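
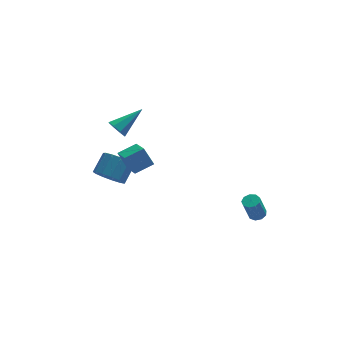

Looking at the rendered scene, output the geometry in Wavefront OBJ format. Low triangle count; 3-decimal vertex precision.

v -3.775 -0.404 1.398
v -3.689 -1.906 2.146
v -2.644 -0.15 1.778
v -2.558 -1.651 2.526
v -3.322 -0.889 0.374
v -3.236 -2.39 1.122
v -2.191 -0.634 0.754
v -2.105 -2.136 1.502
v -4.226 -0.104 -0.899
v -3.487 -0.759 -0.961
v -2.714 0.029 -0.083
v -3.454 0.684 -0.021
v -3.402 -0.388 -1.369
v -2.63 0.4 -0.491
v -3.579 0.074 -1.627
v -2.807 0.862 -0.749
v -3.962 0.479 -1.654
v -3.19 1.267 -0.776
v -4.428 0.699 -1.442
v -3.656 1.487 -0.564
v -4.831 0.664 -1.057
v -4.058 1.452 -0.179
v -5.041 0.385 -0.622
v -4.269 1.173 0.256
v -4.992 -0.049 -0.275
v -4.22 0.739 0.603
v -4.701 -0.5 -0.126
v -3.929 0.288 0.752
v -4.258 -0.826 -0.223
v -3.486 -0.038 0.655
v -3.806 -0.923 -0.534
v -3.034 -0.135 0.344
v -3.203 2.392 1.17
v -2.785 2.187 0.622
v -1.577 2.988 2.19
v -2.949 2.711 0.577
v -3.262 3.048 0.88
v -3.541 3.001 1.353
v -3.622 2.598 1.719
v -3.458 2.073 1.764
v -3.145 1.736 1.461
v -2.866 1.783 0.988
v 3.936 -1.987 -4.266
v 4.343 -2.346 -4.185
v 3.872 -2.553 -2.733
v 3.464 -2.193 -2.814
v 4.459 -1.999 -4.098
v 3.988 -2.206 -2.646
v 4.33 -1.646 -4.089
v 3.859 -1.853 -2.638
v 4.016 -1.452 -4.163
v 3.545 -1.659 -2.712
v 3.665 -1.508 -4.286
v 3.193 -1.715 -2.834
v 3.44 -1.788 -4.398
v 2.969 -1.995 -2.947
v 3.447 -2.161 -4.449
v 2.976 -2.368 -2.998
v 3.683 -2.452 -4.414
v 3.212 -2.659 -2.963
v 4.037 -2.525 -4.31
v 3.566 -2.732 -2.858
f 2 4 1
f 5 2 1
f 1 4 3
f 3 5 1
f 2 8 4
f 6 2 5
f 6 8 2
f 4 8 3
f 7 5 3
f 3 8 7
f 7 6 5
f 8 6 7
f 10 9 13
f 10 13 11
f 11 13 14
f 11 14 12
f 13 9 15
f 13 15 14
f 14 15 16
f 14 16 12
f 15 9 17
f 15 17 16
f 16 17 18
f 16 18 12
f 17 9 19
f 17 19 18
f 18 19 20
f 18 20 12
f 19 9 21
f 19 21 20
f 20 21 22
f 20 22 12
f 21 9 23
f 21 23 22
f 22 23 24
f 22 24 12
f 23 9 25
f 23 25 24
f 24 25 26
f 24 26 12
f 25 9 27
f 25 27 26
f 26 27 28
f 26 28 12
f 27 9 29
f 27 29 28
f 28 29 30
f 28 30 12
f 29 9 31
f 29 31 30
f 30 31 32
f 30 32 12
f 31 9 10
f 31 10 32
f 32 10 11
f 32 11 12
f 34 33 36
f 34 36 35
f 36 33 37
f 36 37 35
f 37 33 38
f 37 38 35
f 38 33 39
f 38 39 35
f 39 33 40
f 39 40 35
f 40 33 41
f 40 41 35
f 41 33 42
f 41 42 35
f 42 33 34
f 42 34 35
f 44 43 47
f 44 47 45
f 45 47 48
f 45 48 46
f 47 43 49
f 47 49 48
f 48 49 50
f 48 50 46
f 49 43 51
f 49 51 50
f 50 51 52
f 50 52 46
f 51 43 53
f 51 53 52
f 52 53 54
f 52 54 46
f 53 43 55
f 53 55 54
f 54 55 56
f 54 56 46
f 55 43 57
f 55 57 56
f 56 57 58
f 56 58 46
f 57 43 59
f 57 59 58
f 58 59 60
f 58 60 46
f 59 43 61
f 59 61 60
f 60 61 62
f 60 62 46
f 61 43 44
f 61 44 62
f 62 44 45
f 62 45 46



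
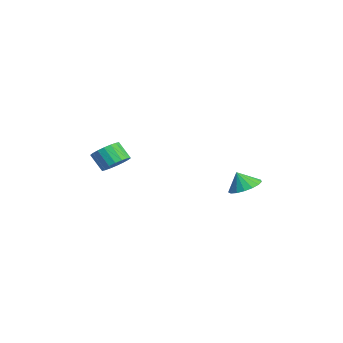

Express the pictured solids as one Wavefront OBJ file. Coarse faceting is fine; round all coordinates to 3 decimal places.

v -2.456 -3.111 2.154
v -2.015 -2.626 2.694
v -2.582 -3.103 3.586
v -3.024 -3.589 3.046
v -2.317 -2.412 2.617
v -2.884 -2.889 3.509
v -2.647 -2.337 2.447
v -3.214 -2.814 3.339
v -2.939 -2.415 2.22
v -3.506 -2.892 3.112
v -3.136 -2.631 1.979
v -3.703 -3.108 2.872
v -3.197 -2.942 1.773
v -3.765 -3.419 2.666
v -3.113 -3.287 1.643
v -3.68 -3.764 2.535
v -2.898 -3.597 1.614
v -3.465 -4.074 2.506
v -2.596 -3.811 1.691
v -3.163 -4.288 2.583
v -2.266 -3.886 1.861
v -2.833 -4.363 2.753
v -1.974 -3.808 2.088
v -2.541 -4.285 2.98
v -1.777 -3.592 2.328
v -2.344 -4.069 3.221
v -1.715 -3.281 2.534
v -2.283 -3.758 3.427
v -1.8 -2.936 2.665
v -2.367 -3.413 3.557
v -1.146 3.256 0.579
v -0.47 3.792 0.925
v -1.314 2.844 1.541
v -0.836 4.041 0.969
v -1.273 4.111 0.922
v -1.682 3.984 0.797
v -1.967 3.691 0.622
v -2.065 3.298 0.437
v -1.952 2.896 0.285
v -1.655 2.575 0.2
v -1.241 2.411 0.201
v -0.805 2.44 0.289
v -0.448 2.657 0.444
v -0.251 3.01 0.629
v -0.259 3.42 0.803
f 2 1 5
f 2 5 3
f 3 5 6
f 3 6 4
f 5 1 7
f 5 7 6
f 6 7 8
f 6 8 4
f 7 1 9
f 7 9 8
f 8 9 10
f 8 10 4
f 9 1 11
f 9 11 10
f 10 11 12
f 10 12 4
f 11 1 13
f 11 13 12
f 12 13 14
f 12 14 4
f 13 1 15
f 13 15 14
f 14 15 16
f 14 16 4
f 15 1 17
f 15 17 16
f 16 17 18
f 16 18 4
f 17 1 19
f 17 19 18
f 18 19 20
f 18 20 4
f 19 1 21
f 19 21 20
f 20 21 22
f 20 22 4
f 21 1 23
f 21 23 22
f 22 23 24
f 22 24 4
f 23 1 25
f 23 25 24
f 24 25 26
f 24 26 4
f 25 1 27
f 25 27 26
f 26 27 28
f 26 28 4
f 27 1 29
f 27 29 28
f 28 29 30
f 28 30 4
f 29 1 2
f 29 2 30
f 30 2 3
f 30 3 4
f 32 31 34
f 32 34 33
f 34 31 35
f 34 35 33
f 35 31 36
f 35 36 33
f 36 31 37
f 36 37 33
f 37 31 38
f 37 38 33
f 38 31 39
f 38 39 33
f 39 31 40
f 39 40 33
f 40 31 41
f 40 41 33
f 41 31 42
f 41 42 33
f 42 31 43
f 42 43 33
f 43 31 44
f 43 44 33
f 44 31 45
f 44 45 33
f 45 31 32
f 45 32 33



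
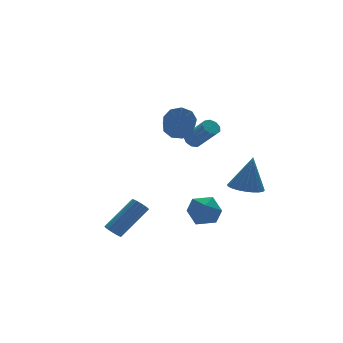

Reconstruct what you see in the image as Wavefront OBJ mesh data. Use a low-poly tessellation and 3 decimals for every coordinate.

v -0.495 -0.75 -1.549
v 0.358 -0.903 -2.047
v -0.238 -2.097 -0.693
v 0.615 -2.25 -1.191
v 0.54 -1.487 -0.55
v 0.381 -0.655 -1.08
v -0.261 -2.345 -1.66
v -0.42 -1.513 -2.19
v 0.502 -1.889 -2.115
v 0.998 -1.359 -1.429
v -0.878 -1.641 -1.311
v -0.382 -1.111 -0.625
v -3.947 0.415 -2.686
v -3.62 0.203 -3.03
v -1.987 0.394 -1.599
v -2.313 0.605 -1.254
v -3.607 0.447 -3.078
v -1.973 0.638 -1.647
v -3.672 0.684 -3.035
v -2.038 0.875 -1.604
v -3.799 0.859 -2.913
v -2.166 1.049 -1.482
v -3.961 0.932 -2.738
v -2.328 1.123 -1.307
v -4.119 0.886 -2.551
v -2.486 1.077 -1.12
v -4.238 0.733 -2.396
v -2.605 0.924 -0.964
v -4.29 0.507 -2.306
v -2.657 0.697 -0.875
v -4.263 0.259 -2.304
v -2.63 0.45 -0.872
v -4.164 0.047 -2.389
v -2.531 0.238 -0.957
v -4.015 -0.08 -2.542
v -2.382 0.11 -1.11
v -3.85 -0.095 -2.728
v -2.217 0.096 -1.296
v -3.708 0.008 -2.904
v -2.074 0.198 -1.473
v 2.419 3.809 1.033
v 2.942 3.869 0.915
v 3.365 2.67 2.189
v 2.841 2.611 2.307
v 2.843 4.111 1.176
v 3.266 2.912 2.45
v 2.545 4.212 1.369
v 2.968 3.013 2.644
v 2.188 4.125 1.406
v 2.611 2.926 2.68
v 1.939 3.89 1.268
v 2.362 2.691 2.542
v 1.914 3.617 1.019
v 2.337 2.419 2.294
v 2.125 3.435 0.778
v 2.548 2.236 2.052
v 2.474 3.427 0.655
v 2.897 2.229 1.93
v 2.796 3.599 0.709
v 3.219 2.4 1.984
v 3.073 -0.4 -0.888
v 3.58 0.39 -1.037
v 3.527 -0.32 1.088
v 3.245 0.531 -0.966
v 2.883 0.531 -0.882
v 2.551 0.389 -0.8
v 2.298 0.127 -0.732
v 2.163 -0.215 -0.687
v 2.166 -0.586 -0.672
v 2.308 -0.928 -0.691
v 2.566 -1.19 -0.74
v 2.901 -1.331 -0.811
v 3.262 -1.331 -0.894
v 3.594 -1.189 -0.977
v 3.847 -0.927 -1.045
v 3.982 -0.585 -1.09
v 3.979 -0.214 -1.104
v 3.838 0.128 -1.086
v 0.992 2.723 2.676
v 1.739 2.362 2.715
v 0.874 0.697 3.863
v 0.128 1.057 3.824
v 1.666 2.707 3.16
v 0.802 1.041 4.308
v 1.278 3.059 3.379
v 0.414 1.393 4.527
v 0.756 3.254 3.269
v -0.108 1.588 4.417
v 0.345 3.2 2.881
v -0.52 1.535 4.029
v 0.236 2.923 2.397
v -0.628 1.258 3.546
v 0.482 2.552 2.044
v -0.383 0.887 3.192
v 0.966 2.261 1.986
v 0.101 0.596 3.135
v 1.462 2.186 2.251
v 0.598 0.521 3.4
f 1 12 6
f 1 6 2
f 1 2 8
f 1 8 11
f 1 11 12
f 2 6 10
f 6 12 5
f 12 11 3
f 11 8 7
f 8 2 9
f 4 10 5
f 4 5 3
f 4 3 7
f 4 7 9
f 4 9 10
f 5 10 6
f 3 5 12
f 7 3 11
f 9 7 8
f 10 9 2
f 14 13 17
f 14 17 15
f 15 17 18
f 15 18 16
f 17 13 19
f 17 19 18
f 18 19 20
f 18 20 16
f 19 13 21
f 19 21 20
f 20 21 22
f 20 22 16
f 21 13 23
f 21 23 22
f 22 23 24
f 22 24 16
f 23 13 25
f 23 25 24
f 24 25 26
f 24 26 16
f 25 13 27
f 25 27 26
f 26 27 28
f 26 28 16
f 27 13 29
f 27 29 28
f 28 29 30
f 28 30 16
f 29 13 31
f 29 31 30
f 30 31 32
f 30 32 16
f 31 13 33
f 31 33 32
f 32 33 34
f 32 34 16
f 33 13 35
f 33 35 34
f 34 35 36
f 34 36 16
f 35 13 37
f 35 37 36
f 36 37 38
f 36 38 16
f 37 13 39
f 37 39 38
f 38 39 40
f 38 40 16
f 39 13 14
f 39 14 40
f 40 14 15
f 40 15 16
f 42 41 45
f 42 45 43
f 43 45 46
f 43 46 44
f 45 41 47
f 45 47 46
f 46 47 48
f 46 48 44
f 47 41 49
f 47 49 48
f 48 49 50
f 48 50 44
f 49 41 51
f 49 51 50
f 50 51 52
f 50 52 44
f 51 41 53
f 51 53 52
f 52 53 54
f 52 54 44
f 53 41 55
f 53 55 54
f 54 55 56
f 54 56 44
f 55 41 57
f 55 57 56
f 56 57 58
f 56 58 44
f 57 41 59
f 57 59 58
f 58 59 60
f 58 60 44
f 59 41 42
f 59 42 60
f 60 42 43
f 60 43 44
f 62 61 64
f 62 64 63
f 64 61 65
f 64 65 63
f 65 61 66
f 65 66 63
f 66 61 67
f 66 67 63
f 67 61 68
f 67 68 63
f 68 61 69
f 68 69 63
f 69 61 70
f 69 70 63
f 70 61 71
f 70 71 63
f 71 61 72
f 71 72 63
f 72 61 73
f 72 73 63
f 73 61 74
f 73 74 63
f 74 61 75
f 74 75 63
f 75 61 76
f 75 76 63
f 76 61 77
f 76 77 63
f 77 61 78
f 77 78 63
f 78 61 62
f 78 62 63
f 80 79 83
f 80 83 81
f 81 83 84
f 81 84 82
f 83 79 85
f 83 85 84
f 84 85 86
f 84 86 82
f 85 79 87
f 85 87 86
f 86 87 88
f 86 88 82
f 87 79 89
f 87 89 88
f 88 89 90
f 88 90 82
f 89 79 91
f 89 91 90
f 90 91 92
f 90 92 82
f 91 79 93
f 91 93 92
f 92 93 94
f 92 94 82
f 93 79 95
f 93 95 94
f 94 95 96
f 94 96 82
f 95 79 97
f 95 97 96
f 96 97 98
f 96 98 82
f 97 79 80
f 97 80 98
f 98 80 81
f 98 81 82



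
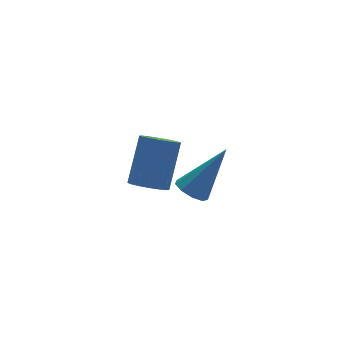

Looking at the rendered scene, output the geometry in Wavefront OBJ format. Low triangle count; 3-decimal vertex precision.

v 3.459 3.508 -3.468
v 4.043 3.166 -3.602
v 4.865 3.99 -2.126
v 4.281 4.332 -1.992
v 4.069 3.47 -3.787
v 4.892 4.295 -2.311
v 3.932 3.785 -3.887
v 4.755 4.609 -2.411
v 3.668 4.025 -3.874
v 4.491 4.849 -2.398
v 3.348 4.127 -3.752
v 4.171 4.951 -2.276
v 3.058 4.063 -3.554
v 3.88 4.887 -2.079
v 2.875 3.85 -3.334
v 3.697 4.674 -1.858
v 2.848 3.545 -3.149
v 3.671 4.37 -1.673
v 2.985 3.231 -3.049
v 3.808 4.055 -1.573
v 3.249 2.991 -3.062
v 4.072 3.815 -1.586
v 3.569 2.889 -3.184
v 4.392 3.713 -1.708
v 3.86 2.953 -3.381
v 4.682 3.777 -1.906
v 3.385 0.254 -1.053
v 3.751 -0.131 -1.333
v 4.555 0.246 0.493
v 3.863 0.255 -1.416
v 3.751 0.641 -1.329
v 3.468 0.845 -1.114
v 3.145 0.772 -0.87
v 2.935 0.457 -0.712
v 2.935 0.047 -0.714
v 3.146 -0.267 -0.875
v 3.468 -0.337 -1.119
f 2 1 5
f 2 5 3
f 3 5 6
f 3 6 4
f 5 1 7
f 5 7 6
f 6 7 8
f 6 8 4
f 7 1 9
f 7 9 8
f 8 9 10
f 8 10 4
f 9 1 11
f 9 11 10
f 10 11 12
f 10 12 4
f 11 1 13
f 11 13 12
f 12 13 14
f 12 14 4
f 13 1 15
f 13 15 14
f 14 15 16
f 14 16 4
f 15 1 17
f 15 17 16
f 16 17 18
f 16 18 4
f 17 1 19
f 17 19 18
f 18 19 20
f 18 20 4
f 19 1 21
f 19 21 20
f 20 21 22
f 20 22 4
f 21 1 23
f 21 23 22
f 22 23 24
f 22 24 4
f 23 1 25
f 23 25 24
f 24 25 26
f 24 26 4
f 25 1 2
f 25 2 26
f 26 2 3
f 26 3 4
f 28 27 30
f 28 30 29
f 30 27 31
f 30 31 29
f 31 27 32
f 31 32 29
f 32 27 33
f 32 33 29
f 33 27 34
f 33 34 29
f 34 27 35
f 34 35 29
f 35 27 36
f 35 36 29
f 36 27 37
f 36 37 29
f 37 27 28
f 37 28 29



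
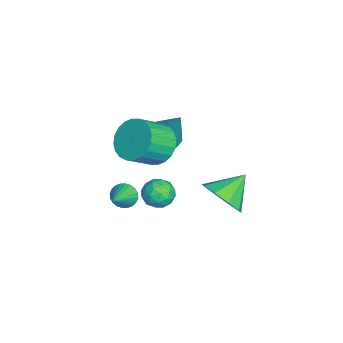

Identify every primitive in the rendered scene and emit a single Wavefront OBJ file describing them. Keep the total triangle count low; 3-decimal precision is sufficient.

v 4.123 1.864 -0.21
v 5.014 2.175 0.336
v 3.257 2.836 0.65
v 4.914 2.612 -0.26
v 4.443 2.699 -0.832
v 3.823 2.396 -1.113
v 3.343 1.843 -0.971
v 3.228 1.3 -0.473
v 3.531 1.021 0.148
v 4.112 1.136 0.602
v 4.697 1.592 0.676
v -1.149 -0.817 -0.69
v -0.371 -0.713 -1.042
v -0.391 -0.063 1.21
v -0.644 -0.262 -1.111
v -1.11 -0.023 -1.02
v -1.591 -0.088 -0.803
v -1.903 -0.431 -0.543
v -1.927 -0.921 -0.339
v -1.653 -1.371 -0.269
v -1.187 -1.61 -0.36
v -0.707 -1.546 -0.577
v -0.395 -1.203 -0.838
v 1.864 -0.947 1.286
v 2.739 -0.846 0.679
v 3.511 -1.832 1.626
v 2.636 -1.933 2.234
v 2.795 -0.537 0.954
v 3.567 -1.523 1.901
v 2.709 -0.291 1.28
v 3.481 -1.277 2.227
v 2.495 -0.145 1.607
v 3.267 -1.131 2.554
v 2.185 -0.12 1.885
v 2.957 -1.106 2.833
v 1.825 -0.222 2.072
v 2.597 -1.208 3.02
v 1.472 -0.434 2.14
v 2.244 -1.42 3.087
v 1.178 -0.724 2.077
v 1.95 -1.71 3.024
v 0.989 -1.048 1.894
v 1.761 -2.034 2.841
v 0.933 -1.357 1.619
v 1.705 -2.343 2.566
v 1.019 -1.603 1.293
v 1.791 -2.589 2.24
v 1.233 -1.749 0.966
v 2.005 -2.735 1.913
v 1.543 -1.774 0.687
v 2.315 -2.76 1.635
v 1.903 -1.672 0.5
v 2.675 -2.658 1.448
v 2.256 -1.46 0.433
v 3.028 -2.446 1.38
v 2.55 -1.17 0.496
v 3.322 -2.156 1.443
v 0.559 -2.517 -3.555
v 0.934 -2.319 -4.061
v 1.901 -2.883 -2.705
v 0.91 -2.1 -3.928
v 0.832 -1.944 -3.738
v 0.713 -1.876 -3.521
v 0.57 -1.905 -3.308
v 0.426 -2.027 -3.133
v 0.302 -2.224 -3.023
v 0.217 -2.465 -2.993
v 0.185 -2.714 -3.049
v 0.209 -2.933 -3.182
v 0.287 -3.089 -3.372
v 0.406 -3.158 -3.589
v 0.548 -3.129 -3.802
v 0.693 -3.007 -3.977
v 0.817 -2.81 -4.087
v 0.901 -2.568 -4.117
v -0.191 -0.647 -3.277
v 0.473 -0.241 -3.537
v 0.527 -1.759 -3.183
v 1.191 -1.353 -3.443
v 0.874 -1.192 -2.703
v 0.431 -0.505 -2.762
v 0.569 -1.495 -3.958
v 0.126 -0.808 -4.017
v 0.943 -0.765 -3.958
v 1.131 -0.578 -3.182
v -0.131 -1.422 -3.538
v 0.057 -1.235 -2.762
v 0.078 -0.346 -3.415
v 0.922 -1.654 -3.305
v 0.736 -1.559 -2.87
v 1.126 -1.321 -3.023
v 0.054 -0.501 -2.96
v 0.444 -0.263 -3.112
v 0.679 -0.822 -2.622
v 0.556 -1.737 -3.608
v 0.946 -1.499 -3.76
v -0.126 -0.679 -3.697
v 0.264 -0.441 -3.85
v 0.321 -1.178 -4.098
v 0.744 -0.416 -3.815
v 1.166 -1.07 -3.76
v 0.801 -1.153 -4.063
v 0.54 -0.749 -4.097
v 0.855 -0.306 -3.359
v 1.277 -0.959 -3.304
v 1.091 -0.865 -2.869
v 0.83 -0.461 -2.904
v 1.131 -0.614 -3.607
v -0.277 -1.041 -3.416
v 0.145 -1.694 -3.361
v 0.17 -1.539 -3.816
v -0.091 -1.135 -3.851
v -0.166 -0.93 -2.96
v 0.256 -1.584 -2.905
v 0.46 -1.251 -2.623
v 0.199 -0.847 -2.657
v -0.131 -1.386 -3.113
f 2 1 4
f 2 4 3
f 4 1 5
f 4 5 3
f 5 1 6
f 5 6 3
f 6 1 7
f 6 7 3
f 7 1 8
f 7 8 3
f 8 1 9
f 8 9 3
f 9 1 10
f 9 10 3
f 10 1 11
f 10 11 3
f 11 1 2
f 11 2 3
f 13 12 15
f 13 15 14
f 15 12 16
f 15 16 14
f 16 12 17
f 16 17 14
f 17 12 18
f 17 18 14
f 18 12 19
f 18 19 14
f 19 12 20
f 19 20 14
f 20 12 21
f 20 21 14
f 21 12 22
f 21 22 14
f 22 12 23
f 22 23 14
f 23 12 13
f 23 13 14
f 25 24 28
f 25 28 26
f 26 28 29
f 26 29 27
f 28 24 30
f 28 30 29
f 29 30 31
f 29 31 27
f 30 24 32
f 30 32 31
f 31 32 33
f 31 33 27
f 32 24 34
f 32 34 33
f 33 34 35
f 33 35 27
f 34 24 36
f 34 36 35
f 35 36 37
f 35 37 27
f 36 24 38
f 36 38 37
f 37 38 39
f 37 39 27
f 38 24 40
f 38 40 39
f 39 40 41
f 39 41 27
f 40 24 42
f 40 42 41
f 41 42 43
f 41 43 27
f 42 24 44
f 42 44 43
f 43 44 45
f 43 45 27
f 44 24 46
f 44 46 45
f 45 46 47
f 45 47 27
f 46 24 48
f 46 48 47
f 47 48 49
f 47 49 27
f 48 24 50
f 48 50 49
f 49 50 51
f 49 51 27
f 50 24 52
f 50 52 51
f 51 52 53
f 51 53 27
f 52 24 54
f 52 54 53
f 53 54 55
f 53 55 27
f 54 24 56
f 54 56 55
f 55 56 57
f 55 57 27
f 56 24 25
f 56 25 57
f 57 25 26
f 57 26 27
f 59 58 61
f 59 61 60
f 61 58 62
f 61 62 60
f 62 58 63
f 62 63 60
f 63 58 64
f 63 64 60
f 64 58 65
f 64 65 60
f 65 58 66
f 65 66 60
f 66 58 67
f 66 67 60
f 67 58 68
f 67 68 60
f 68 58 69
f 68 69 60
f 69 58 70
f 69 70 60
f 70 58 71
f 70 71 60
f 71 58 72
f 71 72 60
f 72 58 73
f 72 73 60
f 73 58 74
f 73 74 60
f 74 58 75
f 74 75 60
f 75 58 59
f 75 59 60
f 76 113 92
f 113 87 116
f 92 116 81
f 113 116 92
f 76 92 88
f 92 81 93
f 88 93 77
f 92 93 88
f 76 88 97
f 88 77 98
f 97 98 83
f 88 98 97
f 76 97 109
f 97 83 112
f 109 112 86
f 97 112 109
f 76 109 113
f 109 86 117
f 113 117 87
f 109 117 113
f 77 93 104
f 93 81 107
f 104 107 85
f 93 107 104
f 81 116 94
f 116 87 115
f 94 115 80
f 116 115 94
f 87 117 114
f 117 86 110
f 114 110 78
f 117 110 114
f 86 112 111
f 112 83 99
f 111 99 82
f 112 99 111
f 83 98 103
f 98 77 100
f 103 100 84
f 98 100 103
f 79 105 91
f 105 85 106
f 91 106 80
f 105 106 91
f 79 91 89
f 91 80 90
f 89 90 78
f 91 90 89
f 79 89 96
f 89 78 95
f 96 95 82
f 89 95 96
f 79 96 101
f 96 82 102
f 101 102 84
f 96 102 101
f 79 101 105
f 101 84 108
f 105 108 85
f 101 108 105
f 80 106 94
f 106 85 107
f 94 107 81
f 106 107 94
f 78 90 114
f 90 80 115
f 114 115 87
f 90 115 114
f 82 95 111
f 95 78 110
f 111 110 86
f 95 110 111
f 84 102 103
f 102 82 99
f 103 99 83
f 102 99 103
f 85 108 104
f 108 84 100
f 104 100 77
f 108 100 104



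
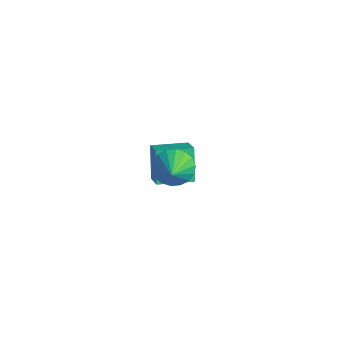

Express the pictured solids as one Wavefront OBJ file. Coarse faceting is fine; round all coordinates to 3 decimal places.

v 2.07 -3.637 3.428
v 2.713 -3.57 2.588
v 3.35 -4.343 4.352
v 2.782 -3.157 2.807
v 2.71 -2.84 3.148
v 2.511 -2.681 3.545
v 2.225 -2.711 3.919
v 1.908 -2.925 4.195
v 1.622 -3.28 4.319
v 1.426 -3.705 4.267
v 1.357 -4.117 4.048
v 1.429 -4.435 3.707
v 1.628 -4.594 3.31
v 1.915 -4.564 2.936
v 2.232 -4.35 2.66
v 2.517 -3.995 2.536
v -3.796 -2.071 -3.774
v -4.76 -1.654 -1.944
v -3.322 -0.107 -3.972
v -4.286 0.31 -2.142
v -2.714 -2.27 -3.158
v -3.678 -1.853 -1.328
v -2.24 -0.306 -3.356
v -3.204 0.111 -1.526
f 2 1 4
f 2 4 3
f 4 1 5
f 4 5 3
f 5 1 6
f 5 6 3
f 6 1 7
f 6 7 3
f 7 1 8
f 7 8 3
f 8 1 9
f 8 9 3
f 9 1 10
f 9 10 3
f 10 1 11
f 10 11 3
f 11 1 12
f 11 12 3
f 12 1 13
f 12 13 3
f 13 1 14
f 13 14 3
f 14 1 15
f 14 15 3
f 15 1 16
f 15 16 3
f 16 1 2
f 16 2 3
f 18 20 17
f 21 18 17
f 17 20 19
f 19 21 17
f 18 24 20
f 22 18 21
f 22 24 18
f 20 24 19
f 23 21 19
f 19 24 23
f 23 22 21
f 24 22 23



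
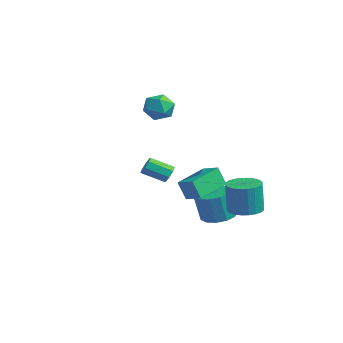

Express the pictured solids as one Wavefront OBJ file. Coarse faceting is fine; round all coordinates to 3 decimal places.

v 3.257 2.847 -2.958
v 3.915 3.585 -2.915
v 3.941 3.452 -1
v 3.283 2.713 -1.042
v 3.582 3.78 -2.897
v 3.608 3.647 -0.982
v 3.2 3.832 -2.888
v 3.225 3.699 -0.973
v 2.826 3.735 -2.89
v 2.851 3.602 -0.975
v 2.518 3.502 -2.902
v 2.543 3.369 -0.987
v 2.322 3.17 -2.923
v 2.348 3.037 -1.008
v 2.269 2.788 -2.949
v 2.294 2.655 -1.033
v 2.366 2.415 -2.976
v 2.392 2.282 -1.061
v 2.599 2.108 -3
v 2.625 1.975 -1.085
v 2.932 1.913 -3.018
v 2.958 1.78 -1.103
v 3.315 1.861 -3.027
v 3.34 1.728 -1.112
v 3.689 1.958 -3.025
v 3.714 1.825 -1.11
v 3.997 2.191 -3.013
v 4.022 2.058 -1.098
v 4.192 2.523 -2.992
v 4.218 2.39 -1.077
v 4.246 2.905 -2.967
v 4.271 2.772 -1.051
v 4.148 3.278 -2.939
v 4.174 3.145 -1.024
v 3.006 -1.501 0.216
v 3.44 -1.523 0.6
v 2.827 -2.601 1.229
v 2.394 -2.579 0.844
v 3.109 -1.258 0.732
v 2.496 -2.336 1.361
v 2.718 -1.136 0.562
v 2.105 -2.213 1.19
v 2.496 -1.227 0.188
v 1.883 -2.305 0.817
v 2.573 -1.479 -0.169
v 1.96 -2.557 0.46
v 2.904 -1.744 -0.301
v 2.291 -2.822 0.328
v 3.295 -1.867 -0.13
v 2.682 -2.944 0.498
v 3.517 -1.775 0.243
v 2.904 -2.853 0.872
v 3.413 -0.76 -1.523
v 3.149 -1.116 -0.376
v 2.583 1.17 -1.114
v 2.319 0.813 0.033
v 4.381 -0.413 -1.193
v 4.117 -0.77 -0.046
v 3.551 1.516 -0.784
v 3.287 1.16 0.363
v -4.596 1.313 2.909
v -3.891 1.603 3.57
v -3.429 0.797 1.89
v -2.724 1.087 2.551
v -3.321 0.302 2.764
v -4.043 0.621 3.393
v -3.277 1.779 2.067
v -3.999 2.098 2.696
v -3.076 1.891 3.049
v -3.103 0.979 3.48
v -4.217 1.421 1.98
v -4.244 0.509 2.411
v 0.303 2.842 -4.433
v 1.341 2.782 -4.456
v 1.355 2.338 -2.65
v 0.317 2.398 -2.627
v 1.211 3.336 -4.319
v 1.225 2.893 -2.513
v 0.792 3.734 -4.218
v 0.806 3.29 -2.412
v 0.219 3.848 -4.185
v 0.233 3.405 -2.379
v -0.328 3.643 -4.231
v -0.314 3.2 -2.425
v -0.675 3.184 -4.342
v -0.661 2.74 -2.535
v -0.711 2.616 -4.481
v -0.697 2.172 -2.675
v -0.425 2.119 -4.605
v -0.411 1.676 -2.799
v 0.092 1.853 -4.675
v 0.106 1.409 -2.868
v 0.676 1.9 -4.667
v 0.69 1.456 -2.861
v 1.142 2.246 -4.586
v 1.156 1.802 -2.78
f 2 1 5
f 2 5 3
f 3 5 6
f 3 6 4
f 5 1 7
f 5 7 6
f 6 7 8
f 6 8 4
f 7 1 9
f 7 9 8
f 8 9 10
f 8 10 4
f 9 1 11
f 9 11 10
f 10 11 12
f 10 12 4
f 11 1 13
f 11 13 12
f 12 13 14
f 12 14 4
f 13 1 15
f 13 15 14
f 14 15 16
f 14 16 4
f 15 1 17
f 15 17 16
f 16 17 18
f 16 18 4
f 17 1 19
f 17 19 18
f 18 19 20
f 18 20 4
f 19 1 21
f 19 21 20
f 20 21 22
f 20 22 4
f 21 1 23
f 21 23 22
f 22 23 24
f 22 24 4
f 23 1 25
f 23 25 24
f 24 25 26
f 24 26 4
f 25 1 27
f 25 27 26
f 26 27 28
f 26 28 4
f 27 1 29
f 27 29 28
f 28 29 30
f 28 30 4
f 29 1 31
f 29 31 30
f 30 31 32
f 30 32 4
f 31 1 33
f 31 33 32
f 32 33 34
f 32 34 4
f 33 1 2
f 33 2 34
f 34 2 3
f 34 3 4
f 36 35 39
f 36 39 37
f 37 39 40
f 37 40 38
f 39 35 41
f 39 41 40
f 40 41 42
f 40 42 38
f 41 35 43
f 41 43 42
f 42 43 44
f 42 44 38
f 43 35 45
f 43 45 44
f 44 45 46
f 44 46 38
f 45 35 47
f 45 47 46
f 46 47 48
f 46 48 38
f 47 35 49
f 47 49 48
f 48 49 50
f 48 50 38
f 49 35 51
f 49 51 50
f 50 51 52
f 50 52 38
f 51 35 36
f 51 36 52
f 52 36 37
f 52 37 38
f 54 56 53
f 57 54 53
f 53 56 55
f 55 57 53
f 54 60 56
f 58 54 57
f 58 60 54
f 56 60 55
f 59 57 55
f 55 60 59
f 59 58 57
f 60 58 59
f 61 72 66
f 61 66 62
f 61 62 68
f 61 68 71
f 61 71 72
f 62 66 70
f 66 72 65
f 72 71 63
f 71 68 67
f 68 62 69
f 64 70 65
f 64 65 63
f 64 63 67
f 64 67 69
f 64 69 70
f 65 70 66
f 63 65 72
f 67 63 71
f 69 67 68
f 70 69 62
f 74 73 77
f 74 77 75
f 75 77 78
f 75 78 76
f 77 73 79
f 77 79 78
f 78 79 80
f 78 80 76
f 79 73 81
f 79 81 80
f 80 81 82
f 80 82 76
f 81 73 83
f 81 83 82
f 82 83 84
f 82 84 76
f 83 73 85
f 83 85 84
f 84 85 86
f 84 86 76
f 85 73 87
f 85 87 86
f 86 87 88
f 86 88 76
f 87 73 89
f 87 89 88
f 88 89 90
f 88 90 76
f 89 73 91
f 89 91 90
f 90 91 92
f 90 92 76
f 91 73 93
f 91 93 92
f 92 93 94
f 92 94 76
f 93 73 95
f 93 95 94
f 94 95 96
f 94 96 76
f 95 73 74
f 95 74 96
f 96 74 75
f 96 75 76



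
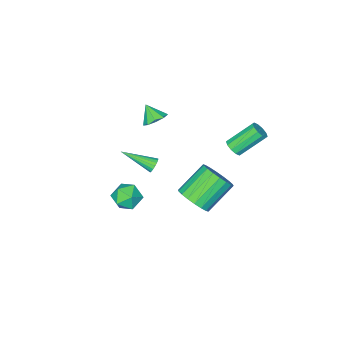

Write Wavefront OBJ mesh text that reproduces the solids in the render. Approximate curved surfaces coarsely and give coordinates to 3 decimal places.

v -0.512 -0.182 -4.567
v 0.154 0.101 -3.752
v -1.561 0.246 -2.399
v -2.228 -0.038 -3.213
v 0.036 0.529 -3.948
v -1.68 0.673 -2.595
v -0.192 0.815 -4.267
v -1.907 0.96 -2.913
v -0.482 0.905 -4.645
v -2.198 1.049 -3.291
v -0.779 0.778 -5.007
v -2.494 0.923 -3.654
v -1.023 0.462 -5.283
v -2.738 0.607 -3.929
v -1.165 0.018 -5.416
v -2.881 0.163 -4.063
v -1.179 -0.466 -5.381
v -2.894 -0.321 -4.028
v -1.06 -0.893 -5.185
v -2.776 -0.749 -3.832
v -0.833 -1.18 -4.867
v -2.548 -1.035 -3.513
v -0.542 -1.269 -4.489
v -2.258 -1.125 -3.135
v -0.246 -1.143 -4.126
v -1.961 -0.998 -2.773
v -0.002 -0.827 -3.851
v -1.717 -0.682 -2.497
v 0.141 -0.383 -3.717
v -1.575 -0.238 -2.364
v 0.806 -1.941 -1.808
v 1.008 -1.611 -1.491
v 1.914 -3.439 -0.952
v 0.828 -1.681 -1.381
v 0.644 -1.803 -1.355
v 0.492 -1.952 -1.419
v 0.402 -2.099 -1.56
v 0.392 -2.214 -1.75
v 0.464 -2.276 -1.951
v 0.604 -2.271 -2.124
v 0.784 -2.201 -2.234
v 0.968 -2.079 -2.26
v 1.121 -1.93 -2.196
v 1.211 -1.783 -2.055
v 1.221 -1.667 -1.865
v 1.149 -1.606 -1.664
v 3.862 -0.117 -2.376
v 4.484 -0.681 -1.939
v 2.736 -1.099 -2.041
v 3.358 -1.663 -1.604
v 3.135 -0.823 -1.228
v 3.831 -0.217 -1.435
v 3.389 -1.563 -2.545
v 4.085 -0.957 -2.752
v 4.191 -1.575 -2.043
v 4.034 -1.118 -1.23
v 3.186 -0.662 -2.75
v 3.029 -0.205 -1.937
v -0.399 -3.213 0.646
v 0.018 -2.691 1.049
v -0.321 -3.947 1.514
v -0.502 -2.627 1.15
v -0.974 -2.837 1.016
v -1.177 -3.222 0.708
v -1.016 -3.604 0.371
v -0.567 -3.802 0.163
v -0.039 -3.725 0.18
v 0.32 -3.408 0.416
v 0.342 -3 0.759
v -2.95 0.373 -0.919
v -2.501 0.645 -0.609
v -3.8 1.338 0.669
v -4.25 1.067 0.359
v -2.626 0.888 -0.869
v -3.925 1.581 0.409
v -2.876 0.934 -1.147
v -4.175 1.627 0.131
v -3.154 0.766 -1.339
v -4.453 1.46 -0.061
v -3.354 0.448 -1.37
v -4.653 1.142 -0.092
v -3.4 0.102 -1.229
v -4.699 0.795 0.049
v -3.275 -0.141 -0.969
v -4.574 0.552 0.309
v -3.025 -0.187 -0.691
v -4.324 0.506 0.587
v -2.747 -0.02 -0.499
v -4.046 0.674 0.779
v -2.547 0.298 -0.468
v -3.846 0.992 0.81
f 2 1 5
f 2 5 3
f 3 5 6
f 3 6 4
f 5 1 7
f 5 7 6
f 6 7 8
f 6 8 4
f 7 1 9
f 7 9 8
f 8 9 10
f 8 10 4
f 9 1 11
f 9 11 10
f 10 11 12
f 10 12 4
f 11 1 13
f 11 13 12
f 12 13 14
f 12 14 4
f 13 1 15
f 13 15 14
f 14 15 16
f 14 16 4
f 15 1 17
f 15 17 16
f 16 17 18
f 16 18 4
f 17 1 19
f 17 19 18
f 18 19 20
f 18 20 4
f 19 1 21
f 19 21 20
f 20 21 22
f 20 22 4
f 21 1 23
f 21 23 22
f 22 23 24
f 22 24 4
f 23 1 25
f 23 25 24
f 24 25 26
f 24 26 4
f 25 1 27
f 25 27 26
f 26 27 28
f 26 28 4
f 27 1 29
f 27 29 28
f 28 29 30
f 28 30 4
f 29 1 2
f 29 2 30
f 30 2 3
f 30 3 4
f 32 31 34
f 32 34 33
f 34 31 35
f 34 35 33
f 35 31 36
f 35 36 33
f 36 31 37
f 36 37 33
f 37 31 38
f 37 38 33
f 38 31 39
f 38 39 33
f 39 31 40
f 39 40 33
f 40 31 41
f 40 41 33
f 41 31 42
f 41 42 33
f 42 31 43
f 42 43 33
f 43 31 44
f 43 44 33
f 44 31 45
f 44 45 33
f 45 31 46
f 45 46 33
f 46 31 32
f 46 32 33
f 47 58 52
f 47 52 48
f 47 48 54
f 47 54 57
f 47 57 58
f 48 52 56
f 52 58 51
f 58 57 49
f 57 54 53
f 54 48 55
f 50 56 51
f 50 51 49
f 50 49 53
f 50 53 55
f 50 55 56
f 51 56 52
f 49 51 58
f 53 49 57
f 55 53 54
f 56 55 48
f 60 59 62
f 60 62 61
f 62 59 63
f 62 63 61
f 63 59 64
f 63 64 61
f 64 59 65
f 64 65 61
f 65 59 66
f 65 66 61
f 66 59 67
f 66 67 61
f 67 59 68
f 67 68 61
f 68 59 69
f 68 69 61
f 69 59 60
f 69 60 61
f 71 70 74
f 71 74 72
f 72 74 75
f 72 75 73
f 74 70 76
f 74 76 75
f 75 76 77
f 75 77 73
f 76 70 78
f 76 78 77
f 77 78 79
f 77 79 73
f 78 70 80
f 78 80 79
f 79 80 81
f 79 81 73
f 80 70 82
f 80 82 81
f 81 82 83
f 81 83 73
f 82 70 84
f 82 84 83
f 83 84 85
f 83 85 73
f 84 70 86
f 84 86 85
f 85 86 87
f 85 87 73
f 86 70 88
f 86 88 87
f 87 88 89
f 87 89 73
f 88 70 90
f 88 90 89
f 89 90 91
f 89 91 73
f 90 70 71
f 90 71 91
f 91 71 72
f 91 72 73



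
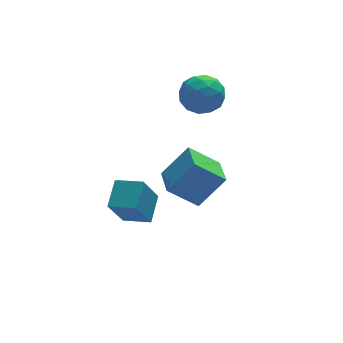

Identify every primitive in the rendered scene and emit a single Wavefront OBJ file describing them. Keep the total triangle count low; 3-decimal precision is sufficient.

v -2.75 0.235 -2.434
v -3.63 -0.285 -0.68
v -3.814 1.1 -2.712
v -4.695 0.581 -0.958
v -2.005 1.379 -1.722
v -2.886 0.86 0.032
v -3.07 2.245 -2
v -3.95 1.725 -0.246
v 1.12 4.45 3.312
v 1.72 3.652 3.916
v 0.02 3.088 2.604
v 0.62 2.29 3.208
v -0.064 3.052 3.768
v 0.616 3.894 4.205
v 1.124 2.846 2.315
v 1.804 3.688 2.752
v 1.723 2.661 3.3
v 0.988 2.788 4.198
v 0.752 3.952 2.322
v 0.017 4.079 3.22
v 1.517 4.171 3.676
v 0.223 2.569 2.844
v -0.179 3.017 3.173
v 0.174 2.548 3.528
v 0.867 4.313 3.846
v 1.22 3.844 4.201
v 0.171 3.491 4.114
v 0.52 2.896 2.319
v 0.873 2.427 2.674
v 1.566 4.192 2.992
v 1.919 3.723 3.347
v 1.569 3.249 2.406
v 1.871 3.119 3.669
v 1.224 2.318 3.253
v 1.521 2.645 2.728
v 1.92 3.14 2.985
v 1.439 3.194 4.197
v 0.793 2.393 3.781
v 0.39 2.841 4.11
v 0.79 3.336 4.367
v 1.441 2.611 3.834
v 0.947 4.347 2.739
v 0.301 3.546 2.323
v 0.95 3.404 2.153
v 1.35 3.899 2.41
v 0.516 4.422 3.267
v -0.131 3.621 2.851
v -0.18 3.6 3.535
v 0.219 4.095 3.792
v 0.299 4.129 2.686
v -3.027 -2.664 2.385
v -1.78 -2.709 3.857
v -2.715 -1.079 2.169
v -1.468 -1.124 3.641
v -1.712 -3.076 1.259
v -0.465 -3.121 2.731
v -1.4 -1.491 1.043
v -0.153 -1.536 2.515
v 0.424 3.261 -2.1
v 0.743 2.948 -2.714
v 0.716 1.719 -1.16
v 1.022 3.106 -2.542
v 1.164 3.299 -2.268
v 1.136 3.484 -1.956
v 0.945 3.618 -1.677
v 0.635 3.67 -1.495
v 0.276 3.629 -1.451
v -0.049 3.503 -1.556
v -0.265 3.322 -1.786
v -0.324 3.128 -2.087
v -0.211 2.963 -2.392
v 0.047 2.868 -2.629
v 0.391 2.862 -2.746
f 2 4 1
f 5 2 1
f 1 4 3
f 3 5 1
f 2 8 4
f 6 2 5
f 6 8 2
f 4 8 3
f 7 5 3
f 3 8 7
f 7 6 5
f 8 6 7
f 9 46 25
f 46 20 49
f 25 49 14
f 46 49 25
f 9 25 21
f 25 14 26
f 21 26 10
f 25 26 21
f 9 21 30
f 21 10 31
f 30 31 16
f 21 31 30
f 9 30 42
f 30 16 45
f 42 45 19
f 30 45 42
f 9 42 46
f 42 19 50
f 46 50 20
f 42 50 46
f 10 26 37
f 26 14 40
f 37 40 18
f 26 40 37
f 14 49 27
f 49 20 48
f 27 48 13
f 49 48 27
f 20 50 47
f 50 19 43
f 47 43 11
f 50 43 47
f 19 45 44
f 45 16 32
f 44 32 15
f 45 32 44
f 16 31 36
f 31 10 33
f 36 33 17
f 31 33 36
f 12 38 24
f 38 18 39
f 24 39 13
f 38 39 24
f 12 24 22
f 24 13 23
f 22 23 11
f 24 23 22
f 12 22 29
f 22 11 28
f 29 28 15
f 22 28 29
f 12 29 34
f 29 15 35
f 34 35 17
f 29 35 34
f 12 34 38
f 34 17 41
f 38 41 18
f 34 41 38
f 13 39 27
f 39 18 40
f 27 40 14
f 39 40 27
f 11 23 47
f 23 13 48
f 47 48 20
f 23 48 47
f 15 28 44
f 28 11 43
f 44 43 19
f 28 43 44
f 17 35 36
f 35 15 32
f 36 32 16
f 35 32 36
f 18 41 37
f 41 17 33
f 37 33 10
f 41 33 37
f 52 54 51
f 55 52 51
f 51 54 53
f 53 55 51
f 52 58 54
f 56 52 55
f 56 58 52
f 54 58 53
f 57 55 53
f 53 58 57
f 57 56 55
f 58 56 57
f 60 59 62
f 60 62 61
f 62 59 63
f 62 63 61
f 63 59 64
f 63 64 61
f 64 59 65
f 64 65 61
f 65 59 66
f 65 66 61
f 66 59 67
f 66 67 61
f 67 59 68
f 67 68 61
f 68 59 69
f 68 69 61
f 69 59 70
f 69 70 61
f 70 59 71
f 70 71 61
f 71 59 72
f 71 72 61
f 72 59 73
f 72 73 61
f 73 59 60
f 73 60 61



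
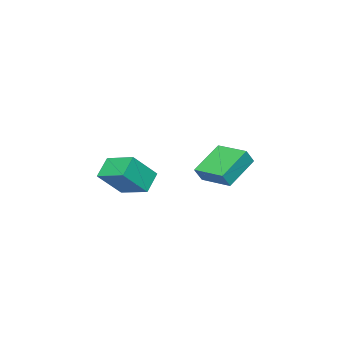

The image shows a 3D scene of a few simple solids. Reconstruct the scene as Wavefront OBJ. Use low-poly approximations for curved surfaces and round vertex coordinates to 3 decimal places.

v -4.982 0.446 -3.524
v -4.524 0.319 -2.702
v -4.842 2.358 -3.306
v -4.385 2.231 -2.483
v -3.095 0.429 -4.577
v -2.638 0.302 -3.754
v -2.956 2.341 -4.358
v -2.498 2.214 -3.536
v 2.054 -0.393 -3.764
v 1.031 -0.651 -3.005
v 2.071 1.295 -3.167
v 1.047 1.036 -2.409
v 3.213 -0.896 -2.371
v 2.189 -1.155 -1.613
v 3.229 0.791 -1.775
v 2.206 0.533 -1.016
f 2 4 1
f 5 2 1
f 1 4 3
f 3 5 1
f 2 8 4
f 6 2 5
f 6 8 2
f 4 8 3
f 7 5 3
f 3 8 7
f 7 6 5
f 8 6 7
f 10 12 9
f 13 10 9
f 9 12 11
f 11 13 9
f 10 16 12
f 14 10 13
f 14 16 10
f 12 16 11
f 15 13 11
f 11 16 15
f 15 14 13
f 16 14 15



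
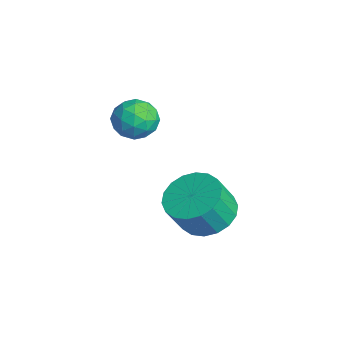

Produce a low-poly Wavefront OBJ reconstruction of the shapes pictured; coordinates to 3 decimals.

v -1.497 0.296 1.73
v -1.137 0.615 2.328
v -1.583 -0.775 2.352
v -1.223 -0.456 2.95
v -1.933 -0.232 2.766
v -1.88 0.43 2.381
v -0.84 -0.59 2.299
v -0.787 0.072 1.914
v -0.731 0.067 2.68
v -1.407 0.289 2.968
v -1.313 -0.449 1.712
v -1.989 -0.227 2
v -1.31 0.55 1.974
v -1.41 -0.71 2.706
v -1.828 -0.578 2.597
v -1.616 -0.391 2.949
v -1.747 0.441 2.006
v -1.535 0.628 2.357
v -2.003 0.131 2.614
v -1.185 -0.788 2.323
v -0.973 -0.601 2.674
v -1.104 0.231 1.731
v -0.892 0.418 2.083
v -0.717 -0.291 2.066
v -0.859 0.415 2.533
v -0.91 -0.215 2.898
v -0.684 -0.293 2.516
v -0.653 0.096 2.29
v -1.257 0.545 2.702
v -1.307 -0.085 3.068
v -1.724 0.047 2.96
v -1.693 0.437 2.734
v -1.018 0.223 2.909
v -1.413 -0.075 1.612
v -1.463 -0.705 1.978
v -1.027 -0.597 1.946
v -0.996 -0.207 1.72
v -1.81 0.055 1.782
v -1.861 -0.575 2.147
v -2.067 -0.256 2.39
v -2.036 0.133 2.164
v -1.702 -0.383 1.771
v -0.12 1.802 -1.387
v 0.765 2.172 -1.368
v 0.986 1.588 -0.274
v 0.1 1.218 -0.293
v 0.534 2.468 -1.164
v 0.755 1.884 -0.069
v 0.174 2.632 -1.004
v 0.394 2.048 0.091
v -0.245 2.631 -0.92
v -0.025 2.047 0.175
v -0.639 2.466 -0.928
v -0.419 1.882 0.166
v -0.931 2.17 -1.028
v -0.71 1.586 0.067
v -1.061 1.801 -1.198
v -0.841 1.217 -0.104
v -1.006 1.432 -1.406
v -0.785 0.848 -0.312
v -0.775 1.136 -1.611
v -0.554 0.552 -0.516
v -0.414 0.972 -1.771
v -0.194 0.388 -0.676
v 0.005 0.973 -1.855
v 0.225 0.389 -0.76
v 0.399 1.138 -1.846
v 0.619 0.554 -0.752
v 0.69 1.434 -1.747
v 0.911 0.85 -0.652
v 0.821 1.803 -1.576
v 1.041 1.219 -0.482
f 1 38 17
f 38 12 41
f 17 41 6
f 38 41 17
f 1 17 13
f 17 6 18
f 13 18 2
f 17 18 13
f 1 13 22
f 13 2 23
f 22 23 8
f 13 23 22
f 1 22 34
f 22 8 37
f 34 37 11
f 22 37 34
f 1 34 38
f 34 11 42
f 38 42 12
f 34 42 38
f 2 18 29
f 18 6 32
f 29 32 10
f 18 32 29
f 6 41 19
f 41 12 40
f 19 40 5
f 41 40 19
f 12 42 39
f 42 11 35
f 39 35 3
f 42 35 39
f 11 37 36
f 37 8 24
f 36 24 7
f 37 24 36
f 8 23 28
f 23 2 25
f 28 25 9
f 23 25 28
f 4 30 16
f 30 10 31
f 16 31 5
f 30 31 16
f 4 16 14
f 16 5 15
f 14 15 3
f 16 15 14
f 4 14 21
f 14 3 20
f 21 20 7
f 14 20 21
f 4 21 26
f 21 7 27
f 26 27 9
f 21 27 26
f 4 26 30
f 26 9 33
f 30 33 10
f 26 33 30
f 5 31 19
f 31 10 32
f 19 32 6
f 31 32 19
f 3 15 39
f 15 5 40
f 39 40 12
f 15 40 39
f 7 20 36
f 20 3 35
f 36 35 11
f 20 35 36
f 9 27 28
f 27 7 24
f 28 24 8
f 27 24 28
f 10 33 29
f 33 9 25
f 29 25 2
f 33 25 29
f 44 43 47
f 44 47 45
f 45 47 48
f 45 48 46
f 47 43 49
f 47 49 48
f 48 49 50
f 48 50 46
f 49 43 51
f 49 51 50
f 50 51 52
f 50 52 46
f 51 43 53
f 51 53 52
f 52 53 54
f 52 54 46
f 53 43 55
f 53 55 54
f 54 55 56
f 54 56 46
f 55 43 57
f 55 57 56
f 56 57 58
f 56 58 46
f 57 43 59
f 57 59 58
f 58 59 60
f 58 60 46
f 59 43 61
f 59 61 60
f 60 61 62
f 60 62 46
f 61 43 63
f 61 63 62
f 62 63 64
f 62 64 46
f 63 43 65
f 63 65 64
f 64 65 66
f 64 66 46
f 65 43 67
f 65 67 66
f 66 67 68
f 66 68 46
f 67 43 69
f 67 69 68
f 68 69 70
f 68 70 46
f 69 43 71
f 69 71 70
f 70 71 72
f 70 72 46
f 71 43 44
f 71 44 72
f 72 44 45
f 72 45 46



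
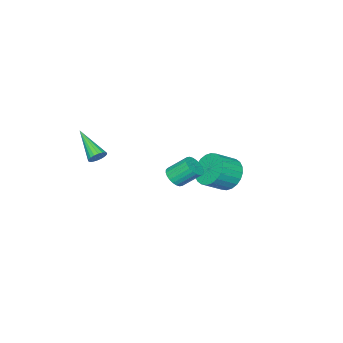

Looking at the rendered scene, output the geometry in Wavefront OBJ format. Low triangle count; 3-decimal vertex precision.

v -4.418 -0.04 -0.456
v -3.776 0.324 -1.146
v -2.719 -0.116 -0.393
v -3.362 -0.48 0.296
v -3.816 0.635 -0.907
v -2.76 0.195 -0.154
v -3.949 0.843 -0.6
v -2.892 0.403 0.153
v -4.153 0.916 -0.27
v -3.096 0.476 0.482
v -4.397 0.845 0.03
v -3.34 0.405 0.783
v -4.644 0.638 0.257
v -3.588 0.198 1.01
v -4.857 0.328 0.375
v -3.801 -0.112 1.128
v -5.004 -0.037 0.367
v -3.947 -0.477 1.119
v -5.061 -0.404 0.233
v -4.004 -0.844 0.986
v -5.02 -0.715 -0.006
v -3.964 -1.155 0.747
v -4.888 -0.923 -0.313
v -3.831 -1.363 0.44
v -4.684 -0.996 -0.642
v -3.627 -1.436 0.11
v -4.44 -0.925 -0.943
v -3.383 -1.365 -0.19
v -4.192 -0.718 -1.17
v -3.136 -1.158 -0.417
v -3.979 -0.408 -1.288
v -2.923 -0.848 -0.535
v -3.833 -0.043 -1.279
v -2.776 -0.483 -0.527
v 2.567 -2.512 3.293
v 2.963 -2.756 3.11
v 2.093 -4.048 4.307
v 3.045 -2.66 3.293
v 3.032 -2.535 3.477
v 2.926 -2.405 3.624
v 2.75 -2.297 3.706
v 2.537 -2.231 3.706
v 2.331 -2.221 3.624
v 2.171 -2.269 3.477
v 2.089 -2.365 3.293
v 2.102 -2.49 3.11
v 2.208 -2.619 2.963
v 2.384 -2.728 2.881
v 2.596 -2.793 2.881
v 2.803 -2.803 2.962
v 1.716 1.47 3.114
v 1.925 1.115 3.563
v 1.454 1.915 4.415
v 1.244 2.27 3.966
v 2.111 1.261 3.529
v 1.639 2.06 4.381
v 2.235 1.438 3.431
v 1.764 2.238 4.284
v 2.281 1.621 3.285
v 1.81 2.42 4.138
v 2.241 1.78 3.113
v 1.77 2.58 3.966
v 2.121 1.892 2.942
v 1.649 2.692 3.794
v 1.939 1.941 2.796
v 1.467 2.74 3.648
v 1.723 1.917 2.699
v 1.252 2.717 3.551
v 1.506 1.825 2.665
v 1.035 2.625 3.517
v 1.321 1.68 2.699
v 0.849 2.479 3.551
v 1.196 1.502 2.796
v 0.725 2.302 3.649
v 1.15 1.32 2.942
v 0.679 2.119 3.795
v 1.19 1.16 3.114
v 0.719 1.96 3.967
v 1.311 1.048 3.286
v 0.839 1.848 4.138
v 1.493 1 3.432
v 1.021 1.799 4.284
v 1.708 1.023 3.529
v 1.237 1.823 4.381
f 2 1 5
f 2 5 3
f 3 5 6
f 3 6 4
f 5 1 7
f 5 7 6
f 6 7 8
f 6 8 4
f 7 1 9
f 7 9 8
f 8 9 10
f 8 10 4
f 9 1 11
f 9 11 10
f 10 11 12
f 10 12 4
f 11 1 13
f 11 13 12
f 12 13 14
f 12 14 4
f 13 1 15
f 13 15 14
f 14 15 16
f 14 16 4
f 15 1 17
f 15 17 16
f 16 17 18
f 16 18 4
f 17 1 19
f 17 19 18
f 18 19 20
f 18 20 4
f 19 1 21
f 19 21 20
f 20 21 22
f 20 22 4
f 21 1 23
f 21 23 22
f 22 23 24
f 22 24 4
f 23 1 25
f 23 25 24
f 24 25 26
f 24 26 4
f 25 1 27
f 25 27 26
f 26 27 28
f 26 28 4
f 27 1 29
f 27 29 28
f 28 29 30
f 28 30 4
f 29 1 31
f 29 31 30
f 30 31 32
f 30 32 4
f 31 1 33
f 31 33 32
f 32 33 34
f 32 34 4
f 33 1 2
f 33 2 34
f 34 2 3
f 34 3 4
f 36 35 38
f 36 38 37
f 38 35 39
f 38 39 37
f 39 35 40
f 39 40 37
f 40 35 41
f 40 41 37
f 41 35 42
f 41 42 37
f 42 35 43
f 42 43 37
f 43 35 44
f 43 44 37
f 44 35 45
f 44 45 37
f 45 35 46
f 45 46 37
f 46 35 47
f 46 47 37
f 47 35 48
f 47 48 37
f 48 35 49
f 48 49 37
f 49 35 50
f 49 50 37
f 50 35 36
f 50 36 37
f 52 51 55
f 52 55 53
f 53 55 56
f 53 56 54
f 55 51 57
f 55 57 56
f 56 57 58
f 56 58 54
f 57 51 59
f 57 59 58
f 58 59 60
f 58 60 54
f 59 51 61
f 59 61 60
f 60 61 62
f 60 62 54
f 61 51 63
f 61 63 62
f 62 63 64
f 62 64 54
f 63 51 65
f 63 65 64
f 64 65 66
f 64 66 54
f 65 51 67
f 65 67 66
f 66 67 68
f 66 68 54
f 67 51 69
f 67 69 68
f 68 69 70
f 68 70 54
f 69 51 71
f 69 71 70
f 70 71 72
f 70 72 54
f 71 51 73
f 71 73 72
f 72 73 74
f 72 74 54
f 73 51 75
f 73 75 74
f 74 75 76
f 74 76 54
f 75 51 77
f 75 77 76
f 76 77 78
f 76 78 54
f 77 51 79
f 77 79 78
f 78 79 80
f 78 80 54
f 79 51 81
f 79 81 80
f 80 81 82
f 80 82 54
f 81 51 83
f 81 83 82
f 82 83 84
f 82 84 54
f 83 51 52
f 83 52 84
f 84 52 53
f 84 53 54



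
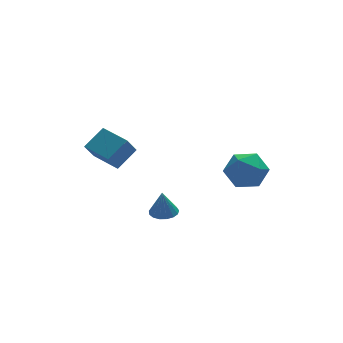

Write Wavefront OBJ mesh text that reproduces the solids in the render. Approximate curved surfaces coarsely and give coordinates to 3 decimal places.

v -0.032 0.381 -2.093
v 0.495 0.822 -2.041
v -0.128 0.339 -0.767
v 0.229 1.018 -2.054
v -0.096 1.068 -2.076
v -0.408 0.96 -2.102
v -0.633 0.719 -2.125
v -0.72 0.401 -2.142
v -0.65 0.079 -2.147
v -0.439 -0.175 -2.14
v -0.134 -0.301 -2.122
v 0.194 -0.271 -2.097
v 0.47 -0.092 -2.072
v 0.631 0.196 -2.051
v 0.64 0.526 -2.04
v -1.511 2.498 -0.166
v -2.088 2.091 0.829
v -2.206 3.906 0.007
v -2.783 3.499 1.003
v -0.457 2.921 0.617
v -1.034 2.514 1.613
v -1.152 4.329 0.791
v -1.729 3.922 1.786
v 4.36 0.327 -0.942
v 4.914 -0.119 -0.057
v 2.806 0.339 0.037
v 3.36 -0.107 0.922
v 3.576 0.959 0.595
v 4.537 0.951 -0.011
v 3.183 -0.731 -0.009
v 4.144 -0.739 -0.615
v 4.187 -0.773 0.519
v 4.43 0.272 0.893
v 3.29 -0.052 -0.913
v 3.533 0.993 -0.539
f 2 1 4
f 2 4 3
f 4 1 5
f 4 5 3
f 5 1 6
f 5 6 3
f 6 1 7
f 6 7 3
f 7 1 8
f 7 8 3
f 8 1 9
f 8 9 3
f 9 1 10
f 9 10 3
f 10 1 11
f 10 11 3
f 11 1 12
f 11 12 3
f 12 1 13
f 12 13 3
f 13 1 14
f 13 14 3
f 14 1 15
f 14 15 3
f 15 1 2
f 15 2 3
f 17 19 16
f 20 17 16
f 16 19 18
f 18 20 16
f 17 23 19
f 21 17 20
f 21 23 17
f 19 23 18
f 22 20 18
f 18 23 22
f 22 21 20
f 23 21 22
f 24 35 29
f 24 29 25
f 24 25 31
f 24 31 34
f 24 34 35
f 25 29 33
f 29 35 28
f 35 34 26
f 34 31 30
f 31 25 32
f 27 33 28
f 27 28 26
f 27 26 30
f 27 30 32
f 27 32 33
f 28 33 29
f 26 28 35
f 30 26 34
f 32 30 31
f 33 32 25



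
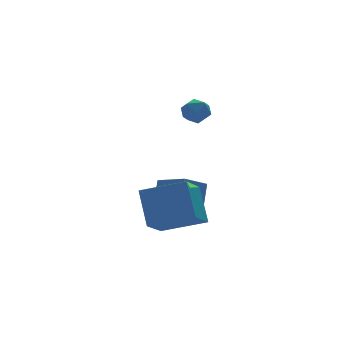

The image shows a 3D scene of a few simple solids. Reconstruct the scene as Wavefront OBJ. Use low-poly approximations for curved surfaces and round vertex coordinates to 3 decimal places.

v 0.486 -1.64 -3.258
v 0.728 -0.498 -1.647
v 1.768 -0.539 -4.231
v 2.01 0.603 -2.619
v 2.07 -2.903 -2.601
v 2.312 -1.761 -0.989
v 3.352 -1.802 -3.573
v 3.594 -0.66 -1.962
v 4.435 0.414 -3.791
v 3.206 0.261 -3.182
v 3.975 1.983 -4.325
v 2.746 1.83 -3.716
v 4.954 0.97 -2.604
v 3.725 0.817 -1.995
v 4.494 2.539 -3.138
v 3.265 2.386 -2.529
v 3.19 0.049 2.024
v 3.676 0.459 1.633
v 4.064 -0.239 2.807
v 4.55 0.171 2.416
v 4 0.504 2.796
v 3.46 0.683 2.312
v 4.28 -0.463 2.128
v 3.74 -0.284 1.644
v 4.35 0.143 1.698
v 4.177 0.741 2.11
v 3.563 -0.521 2.33
v 3.39 0.077 2.742
f 2 4 1
f 5 2 1
f 1 4 3
f 3 5 1
f 2 8 4
f 6 2 5
f 6 8 2
f 4 8 3
f 7 5 3
f 3 8 7
f 7 6 5
f 8 6 7
f 10 12 9
f 13 10 9
f 9 12 11
f 11 13 9
f 10 16 12
f 14 10 13
f 14 16 10
f 12 16 11
f 15 13 11
f 11 16 15
f 15 14 13
f 16 14 15
f 17 28 22
f 17 22 18
f 17 18 24
f 17 24 27
f 17 27 28
f 18 22 26
f 22 28 21
f 28 27 19
f 27 24 23
f 24 18 25
f 20 26 21
f 20 21 19
f 20 19 23
f 20 23 25
f 20 25 26
f 21 26 22
f 19 21 28
f 23 19 27
f 25 23 24
f 26 25 18



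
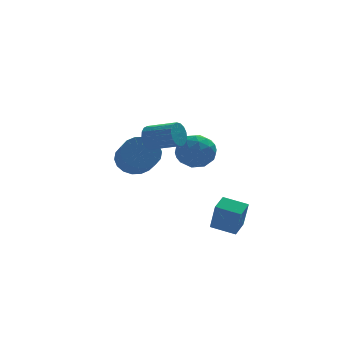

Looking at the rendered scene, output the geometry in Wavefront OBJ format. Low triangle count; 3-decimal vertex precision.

v 3.262 4.824 0.312
v 3.82 4.638 1.258
v 2.8 3.082 0.242
v 3.358 2.896 1.188
v 2.422 3.5 1.203
v 2.707 4.577 1.247
v 3.913 3.143 0.253
v 4.198 4.22 0.297
v 4.223 3.599 1.222
v 3.301 3.819 1.809
v 3.319 3.901 -0.309
v 2.397 4.121 0.278
v 3.581 4.884 0.791
v 3.039 2.836 0.709
v 2.488 3.191 0.718
v 2.817 3.082 1.274
v 2.927 4.848 0.785
v 3.256 4.738 1.341
v 2.434 4.07 1.309
v 3.364 2.982 0.159
v 3.693 2.872 0.715
v 3.803 4.638 0.226
v 4.132 4.529 0.782
v 4.186 3.65 0.191
v 4.146 4.164 1.326
v 3.875 3.14 1.285
v 4.201 3.285 0.735
v 4.368 3.918 0.761
v 3.605 4.293 1.671
v 3.333 3.269 1.63
v 2.783 3.625 1.639
v 2.951 4.257 1.665
v 3.841 3.683 1.65
v 3.287 4.451 -0.13
v 3.015 3.427 -0.171
v 3.669 3.463 -0.165
v 3.837 4.095 -0.139
v 2.745 4.58 0.215
v 2.474 3.556 0.174
v 2.252 3.802 0.739
v 2.419 4.435 0.765
v 2.779 4.037 -0.15
v 3.889 -2.553 -2.281
v 4.006 -3.086 -0.777
v 2.803 -1.927 -1.975
v 2.92 -2.459 -0.471
v 4.44 -1.721 -2.029
v 4.557 -2.253 -0.525
v 3.354 -1.094 -1.723
v 3.471 -1.627 -0.219
v 0.453 0.781 2.934
v 0.805 0.934 2.313
v 2.039 0.013 2.785
v 1.687 -0.141 3.406
v 0.909 1.185 2.533
v 2.143 0.264 3.004
v 0.909 1.344 2.844
v 2.142 0.423 3.316
v 0.804 1.374 3.176
v 2.037 0.453 3.648
v 0.619 1.267 3.452
v 1.852 0.346 3.924
v 0.396 1.049 3.61
v 1.629 0.128 4.082
v 0.186 0.77 3.613
v 1.419 -0.151 4.085
v 0.037 0.493 3.461
v 1.271 -0.428 3.932
v -0.016 0.282 3.187
v 1.218 -0.639 3.659
v 0.038 0.185 2.856
v 1.272 -0.736 3.328
v 0.188 0.224 2.543
v 1.421 -0.697 3.014
v 0.398 0.391 2.319
v 1.631 -0.53 2.791
v 0.621 0.647 2.236
v 1.854 -0.274 2.708
v -0.064 1.921 1.201
v 0.83 1.708 0.806
v 0.898 0.326 1.705
v 0.004 0.539 2.099
v 0.935 1.947 1.166
v 1.003 0.565 2.065
v 0.843 2.182 1.533
v 0.91 0.8 2.432
v 0.571 2.364 1.834
v 0.638 0.982 2.733
v 0.173 2.459 2.01
v 0.241 1.077 2.909
v -0.272 2.447 2.025
v -0.204 1.065 2.924
v -0.675 2.331 1.877
v -0.607 0.949 2.776
v -0.958 2.134 1.595
v -0.89 0.752 2.494
v -1.063 1.895 1.235
v -0.995 0.513 2.134
v -0.97 1.66 0.868
v -0.903 0.278 1.767
v -0.698 1.478 0.567
v -0.631 0.096 1.466
v -0.301 1.383 0.391
v -0.233 0.001 1.29
v 0.144 1.395 0.376
v 0.212 0.013 1.275
v 0.547 1.511 0.524
v 0.615 0.129 1.423
f 1 38 17
f 38 12 41
f 17 41 6
f 38 41 17
f 1 17 13
f 17 6 18
f 13 18 2
f 17 18 13
f 1 13 22
f 13 2 23
f 22 23 8
f 13 23 22
f 1 22 34
f 22 8 37
f 34 37 11
f 22 37 34
f 1 34 38
f 34 11 42
f 38 42 12
f 34 42 38
f 2 18 29
f 18 6 32
f 29 32 10
f 18 32 29
f 6 41 19
f 41 12 40
f 19 40 5
f 41 40 19
f 12 42 39
f 42 11 35
f 39 35 3
f 42 35 39
f 11 37 36
f 37 8 24
f 36 24 7
f 37 24 36
f 8 23 28
f 23 2 25
f 28 25 9
f 23 25 28
f 4 30 16
f 30 10 31
f 16 31 5
f 30 31 16
f 4 16 14
f 16 5 15
f 14 15 3
f 16 15 14
f 4 14 21
f 14 3 20
f 21 20 7
f 14 20 21
f 4 21 26
f 21 7 27
f 26 27 9
f 21 27 26
f 4 26 30
f 26 9 33
f 30 33 10
f 26 33 30
f 5 31 19
f 31 10 32
f 19 32 6
f 31 32 19
f 3 15 39
f 15 5 40
f 39 40 12
f 15 40 39
f 7 20 36
f 20 3 35
f 36 35 11
f 20 35 36
f 9 27 28
f 27 7 24
f 28 24 8
f 27 24 28
f 10 33 29
f 33 9 25
f 29 25 2
f 33 25 29
f 44 46 43
f 47 44 43
f 43 46 45
f 45 47 43
f 44 50 46
f 48 44 47
f 48 50 44
f 46 50 45
f 49 47 45
f 45 50 49
f 49 48 47
f 50 48 49
f 52 51 55
f 52 55 53
f 53 55 56
f 53 56 54
f 55 51 57
f 55 57 56
f 56 57 58
f 56 58 54
f 57 51 59
f 57 59 58
f 58 59 60
f 58 60 54
f 59 51 61
f 59 61 60
f 60 61 62
f 60 62 54
f 61 51 63
f 61 63 62
f 62 63 64
f 62 64 54
f 63 51 65
f 63 65 64
f 64 65 66
f 64 66 54
f 65 51 67
f 65 67 66
f 66 67 68
f 66 68 54
f 67 51 69
f 67 69 68
f 68 69 70
f 68 70 54
f 69 51 71
f 69 71 70
f 70 71 72
f 70 72 54
f 71 51 73
f 71 73 72
f 72 73 74
f 72 74 54
f 73 51 75
f 73 75 74
f 74 75 76
f 74 76 54
f 75 51 77
f 75 77 76
f 76 77 78
f 76 78 54
f 77 51 52
f 77 52 78
f 78 52 53
f 78 53 54
f 80 79 83
f 80 83 81
f 81 83 84
f 81 84 82
f 83 79 85
f 83 85 84
f 84 85 86
f 84 86 82
f 85 79 87
f 85 87 86
f 86 87 88
f 86 88 82
f 87 79 89
f 87 89 88
f 88 89 90
f 88 90 82
f 89 79 91
f 89 91 90
f 90 91 92
f 90 92 82
f 91 79 93
f 91 93 92
f 92 93 94
f 92 94 82
f 93 79 95
f 93 95 94
f 94 95 96
f 94 96 82
f 95 79 97
f 95 97 96
f 96 97 98
f 96 98 82
f 97 79 99
f 97 99 98
f 98 99 100
f 98 100 82
f 99 79 101
f 99 101 100
f 100 101 102
f 100 102 82
f 101 79 103
f 101 103 102
f 102 103 104
f 102 104 82
f 103 79 105
f 103 105 104
f 104 105 106
f 104 106 82
f 105 79 107
f 105 107 106
f 106 107 108
f 106 108 82
f 107 79 80
f 107 80 108
f 108 80 81
f 108 81 82



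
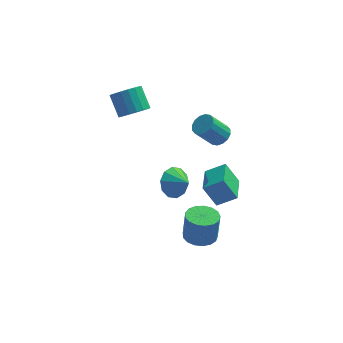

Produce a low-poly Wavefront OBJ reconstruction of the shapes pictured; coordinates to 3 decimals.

v 0.551 -0.531 -4.558
v 1.114 -1.333 -4.528
v 1.251 -1.171 -2.811
v 0.689 -0.369 -2.842
v 1.421 -0.982 -4.586
v 1.558 -0.821 -2.869
v 1.528 -0.529 -4.637
v 1.666 -0.367 -2.92
v 1.412 -0.076 -4.67
v 1.549 0.086 -2.953
v 1.098 0.273 -4.678
v 1.236 0.435 -2.961
v 0.66 0.438 -4.658
v 0.797 0.6 -2.941
v 0.196 0.381 -4.616
v 0.334 0.542 -2.899
v -0.186 0.115 -4.56
v -0.049 0.276 -2.843
v -0.399 -0.299 -4.504
v -0.262 -0.138 -2.787
v -0.395 -0.766 -4.461
v -0.257 -0.605 -2.744
v -0.174 -1.179 -4.439
v -0.036 -1.018 -2.722
v 0.214 -1.444 -4.446
v 0.351 -1.282 -2.729
v 0.678 -1.499 -4.478
v 0.816 -1.338 -2.761
v -0.885 -1.696 1.61
v -0.205 -0.979 1.559
v -0.135 -2.364 2.23
v -0.54 -0.887 2.063
v -1.006 -1.104 2.393
v -1.427 -1.547 2.424
v -1.64 -2.048 2.144
v -1.565 -2.414 1.66
v -1.23 -2.506 1.156
v -0.763 -2.289 0.826
v -0.343 -1.846 0.795
v -0.129 -1.345 1.075
v 0.755 1.892 -2.622
v 1.92 1.896 -1.94
v 0.942 3.774 -2.952
v 2.107 3.778 -2.27
v 1.533 1.582 -3.95
v 2.698 1.586 -3.268
v 1.72 3.464 -4.28
v 2.885 3.468 -3.598
v -3.004 3.481 2.847
v -2.509 3.046 3.503
v -3.001 4.063 4.549
v -3.496 4.499 3.893
v -2.241 3.326 3.356
v -2.734 4.343 4.403
v -2.125 3.637 3.109
v -2.618 4.654 4.155
v -2.183 3.917 2.81
v -2.675 4.934 3.856
v -2.403 4.111 2.518
v -2.896 5.128 3.564
v -2.743 4.18 2.291
v -3.235 5.197 3.337
v -3.134 4.111 2.174
v -3.626 5.128 3.221
v -3.499 3.917 2.191
v -3.991 4.934 3.237
v -3.766 3.637 2.337
v -4.259 4.654 3.384
v -3.882 3.326 2.585
v -4.375 4.343 3.631
v -3.825 3.046 2.884
v -4.317 4.063 3.93
v -3.604 2.852 3.176
v -4.097 3.869 4.222
v -3.265 2.783 3.403
v -3.757 3.8 4.449
v -2.874 2.852 3.519
v -3.366 3.869 4.566
v 1.719 3.092 1.081
v 2.134 2.509 1.266
v 1.157 2.224 2.564
v 0.741 2.808 2.379
v 2.292 2.805 1.45
v 1.315 2.521 2.748
v 2.297 3.179 1.535
v 1.319 2.894 2.833
v 2.146 3.529 1.498
v 1.168 3.245 2.797
v 1.881 3.762 1.35
v 0.903 3.478 2.648
v 1.573 3.816 1.129
v 0.595 3.532 2.427
v 1.303 3.676 0.896
v 0.326 3.391 2.194
v 1.145 3.379 0.712
v 0.168 3.095 2.01
v 1.141 3.006 0.627
v 0.163 2.721 1.925
v 1.292 2.655 0.663
v 0.314 2.371 1.962
v 1.557 2.422 0.812
v 0.579 2.138 2.11
v 1.865 2.368 1.033
v 0.887 2.084 2.331
f 2 1 5
f 2 5 3
f 3 5 6
f 3 6 4
f 5 1 7
f 5 7 6
f 6 7 8
f 6 8 4
f 7 1 9
f 7 9 8
f 8 9 10
f 8 10 4
f 9 1 11
f 9 11 10
f 10 11 12
f 10 12 4
f 11 1 13
f 11 13 12
f 12 13 14
f 12 14 4
f 13 1 15
f 13 15 14
f 14 15 16
f 14 16 4
f 15 1 17
f 15 17 16
f 16 17 18
f 16 18 4
f 17 1 19
f 17 19 18
f 18 19 20
f 18 20 4
f 19 1 21
f 19 21 20
f 20 21 22
f 20 22 4
f 21 1 23
f 21 23 22
f 22 23 24
f 22 24 4
f 23 1 25
f 23 25 24
f 24 25 26
f 24 26 4
f 25 1 27
f 25 27 26
f 26 27 28
f 26 28 4
f 27 1 2
f 27 2 28
f 28 2 3
f 28 3 4
f 30 29 32
f 30 32 31
f 32 29 33
f 32 33 31
f 33 29 34
f 33 34 31
f 34 29 35
f 34 35 31
f 35 29 36
f 35 36 31
f 36 29 37
f 36 37 31
f 37 29 38
f 37 38 31
f 38 29 39
f 38 39 31
f 39 29 40
f 39 40 31
f 40 29 30
f 40 30 31
f 42 44 41
f 45 42 41
f 41 44 43
f 43 45 41
f 42 48 44
f 46 42 45
f 46 48 42
f 44 48 43
f 47 45 43
f 43 48 47
f 47 46 45
f 48 46 47
f 50 49 53
f 50 53 51
f 51 53 54
f 51 54 52
f 53 49 55
f 53 55 54
f 54 55 56
f 54 56 52
f 55 49 57
f 55 57 56
f 56 57 58
f 56 58 52
f 57 49 59
f 57 59 58
f 58 59 60
f 58 60 52
f 59 49 61
f 59 61 60
f 60 61 62
f 60 62 52
f 61 49 63
f 61 63 62
f 62 63 64
f 62 64 52
f 63 49 65
f 63 65 64
f 64 65 66
f 64 66 52
f 65 49 67
f 65 67 66
f 66 67 68
f 66 68 52
f 67 49 69
f 67 69 68
f 68 69 70
f 68 70 52
f 69 49 71
f 69 71 70
f 70 71 72
f 70 72 52
f 71 49 73
f 71 73 72
f 72 73 74
f 72 74 52
f 73 49 75
f 73 75 74
f 74 75 76
f 74 76 52
f 75 49 77
f 75 77 76
f 76 77 78
f 76 78 52
f 77 49 50
f 77 50 78
f 78 50 51
f 78 51 52
f 80 79 83
f 80 83 81
f 81 83 84
f 81 84 82
f 83 79 85
f 83 85 84
f 84 85 86
f 84 86 82
f 85 79 87
f 85 87 86
f 86 87 88
f 86 88 82
f 87 79 89
f 87 89 88
f 88 89 90
f 88 90 82
f 89 79 91
f 89 91 90
f 90 91 92
f 90 92 82
f 91 79 93
f 91 93 92
f 92 93 94
f 92 94 82
f 93 79 95
f 93 95 94
f 94 95 96
f 94 96 82
f 95 79 97
f 95 97 96
f 96 97 98
f 96 98 82
f 97 79 99
f 97 99 98
f 98 99 100
f 98 100 82
f 99 79 101
f 99 101 100
f 100 101 102
f 100 102 82
f 101 79 103
f 101 103 102
f 102 103 104
f 102 104 82
f 103 79 80
f 103 80 104
f 104 80 81
f 104 81 82



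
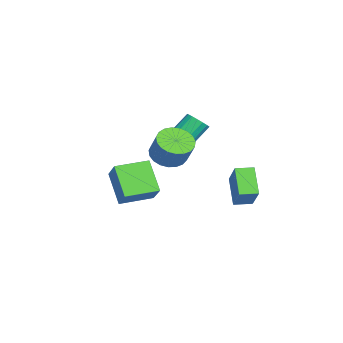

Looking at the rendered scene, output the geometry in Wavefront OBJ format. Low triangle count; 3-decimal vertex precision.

v -0.639 -0.75 2.519
v -0.08 -0.731 2.85
v -0.602 -0.09 3.693
v -1.161 -0.11 3.361
v -0.067 -0.479 2.667
v -0.589 0.161 3.51
v -0.185 -0.29 2.45
v -0.707 0.35 3.293
v -0.407 -0.206 2.249
v -0.929 0.434 3.091
v -0.682 -0.247 2.11
v -1.204 0.393 2.952
v -0.947 -0.403 2.064
v -1.469 0.237 2.906
v -1.142 -0.639 2.122
v -1.664 0.002 2.965
v -1.221 -0.9 2.272
v -1.743 -0.259 3.114
v -1.167 -1.127 2.478
v -1.689 -0.486 3.32
v -0.992 -1.267 2.693
v -1.514 -0.627 3.535
v -0.736 -1.289 2.869
v -1.258 -0.649 3.711
v -0.458 -1.188 2.964
v -0.98 -0.548 3.806
v -0.221 -0.986 2.957
v -0.743 -0.346 3.8
v -3.12 -4.78 -1.564
v -2.047 -4.295 -0.451
v -3.938 -3.202 -1.462
v -2.866 -2.718 -0.349
v -1.954 -4.082 -2.991
v -0.882 -3.598 -1.878
v -2.773 -2.505 -2.889
v -1.7 -2.02 -1.776
v 2.457 -1.017 2.86
v 3.246 -0.903 2.42
v 3.831 -0.469 3.58
v 3.043 -0.583 4.02
v 3.081 -0.565 2.376
v 3.667 -0.131 3.536
v 2.809 -0.305 2.416
v 3.394 0.129 3.576
v 2.476 -0.168 2.533
v 3.061 0.266 3.693
v 2.14 -0.178 2.706
v 2.725 0.256 3.866
v 1.859 -0.333 2.906
v 2.444 0.101 4.066
v 1.681 -0.607 3.098
v 2.266 -0.173 4.258
v 1.637 -0.951 3.249
v 2.223 -0.517 4.409
v 1.736 -1.307 3.332
v 2.321 -0.873 4.493
v 1.959 -1.612 3.334
v 2.544 -1.178 4.494
v 2.268 -1.815 3.254
v 2.853 -1.381 4.414
v 2.61 -1.88 3.106
v 3.195 -1.446 4.266
v 2.926 -1.795 2.915
v 3.511 -1.361 4.075
v 3.16 -1.576 2.715
v 3.746 -1.142 3.875
v 3.274 -1.261 2.539
v 3.859 -0.827 3.7
v -3.686 1.084 -1.777
v -2.448 1.492 -0.381
v -3.971 2.001 -1.792
v -2.732 2.409 -0.397
v -2.508 1.431 -2.923
v -1.269 1.839 -1.528
v -2.792 2.348 -2.939
v -1.554 2.756 -1.543
f 2 1 5
f 2 5 3
f 3 5 6
f 3 6 4
f 5 1 7
f 5 7 6
f 6 7 8
f 6 8 4
f 7 1 9
f 7 9 8
f 8 9 10
f 8 10 4
f 9 1 11
f 9 11 10
f 10 11 12
f 10 12 4
f 11 1 13
f 11 13 12
f 12 13 14
f 12 14 4
f 13 1 15
f 13 15 14
f 14 15 16
f 14 16 4
f 15 1 17
f 15 17 16
f 16 17 18
f 16 18 4
f 17 1 19
f 17 19 18
f 18 19 20
f 18 20 4
f 19 1 21
f 19 21 20
f 20 21 22
f 20 22 4
f 21 1 23
f 21 23 22
f 22 23 24
f 22 24 4
f 23 1 25
f 23 25 24
f 24 25 26
f 24 26 4
f 25 1 27
f 25 27 26
f 26 27 28
f 26 28 4
f 27 1 2
f 27 2 28
f 28 2 3
f 28 3 4
f 30 32 29
f 33 30 29
f 29 32 31
f 31 33 29
f 30 36 32
f 34 30 33
f 34 36 30
f 32 36 31
f 35 33 31
f 31 36 35
f 35 34 33
f 36 34 35
f 38 37 41
f 38 41 39
f 39 41 42
f 39 42 40
f 41 37 43
f 41 43 42
f 42 43 44
f 42 44 40
f 43 37 45
f 43 45 44
f 44 45 46
f 44 46 40
f 45 37 47
f 45 47 46
f 46 47 48
f 46 48 40
f 47 37 49
f 47 49 48
f 48 49 50
f 48 50 40
f 49 37 51
f 49 51 50
f 50 51 52
f 50 52 40
f 51 37 53
f 51 53 52
f 52 53 54
f 52 54 40
f 53 37 55
f 53 55 54
f 54 55 56
f 54 56 40
f 55 37 57
f 55 57 56
f 56 57 58
f 56 58 40
f 57 37 59
f 57 59 58
f 58 59 60
f 58 60 40
f 59 37 61
f 59 61 60
f 60 61 62
f 60 62 40
f 61 37 63
f 61 63 62
f 62 63 64
f 62 64 40
f 63 37 65
f 63 65 64
f 64 65 66
f 64 66 40
f 65 37 67
f 65 67 66
f 66 67 68
f 66 68 40
f 67 37 38
f 67 38 68
f 68 38 39
f 68 39 40
f 70 72 69
f 73 70 69
f 69 72 71
f 71 73 69
f 70 76 72
f 74 70 73
f 74 76 70
f 72 76 71
f 75 73 71
f 71 76 75
f 75 74 73
f 76 74 75



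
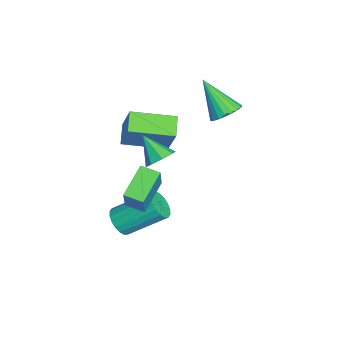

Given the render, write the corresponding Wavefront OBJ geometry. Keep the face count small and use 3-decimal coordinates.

v -0.82 -0.538 2.012
v -0.154 -0.571 2.357
v -1.62 -1.502 3.468
v -0.272 -0.304 2.468
v -0.485 -0.078 2.501
v -0.755 0.068 2.45
v -1.037 0.11 2.322
v -1.281 0.039 2.141
v -1.445 -0.131 1.938
v -1.502 -0.371 1.748
v -1.44 -0.641 1.603
v -1.271 -0.892 1.53
v -1.024 -1.083 1.539
v -0.742 -1.179 1.631
v -0.473 -1.164 1.788
v -0.265 -1.041 1.985
v -0.152 -0.831 2.186
v 1.716 -3.866 0.144
v 2.514 -3.885 1.484
v 2.013 -3.087 -0.021
v 2.811 -3.106 1.319
v 2.949 -4.494 -0.599
v 3.747 -4.513 0.741
v 3.246 -3.715 -0.764
v 4.044 -3.734 0.576
v 2.116 -4.764 -2.422
v 2.814 -4.732 -2.472
v 2.821 -3.103 -1.329
v 2.124 -3.136 -1.278
v 2.719 -4.562 -2.715
v 2.726 -2.933 -1.571
v 2.504 -4.431 -2.899
v 2.512 -2.802 -1.756
v 2.213 -4.366 -2.989
v 2.221 -2.738 -1.846
v 1.903 -4.381 -2.967
v 1.91 -2.752 -1.824
v 1.635 -4.471 -2.836
v 1.642 -2.842 -1.693
v 1.462 -4.619 -2.624
v 1.47 -2.991 -1.481
v 1.419 -4.797 -2.371
v 1.426 -3.168 -1.228
v 1.514 -4.967 -2.129
v 1.521 -3.338 -0.985
v 1.728 -5.098 -1.944
v 1.736 -3.469 -0.801
v 2.019 -5.162 -1.854
v 2.027 -3.534 -0.711
v 2.33 -5.148 -1.876
v 2.337 -3.519 -0.733
v 2.598 -5.058 -2.007
v 2.605 -3.429 -0.864
v 2.77 -4.909 -2.219
v 2.778 -3.281 -1.076
v -0.717 -4.731 1.331
v 0.129 -4.387 2.836
v -0.83 -2.83 0.96
v 0.016 -2.486 2.465
v 0.184 -4.774 0.835
v 1.03 -4.43 2.34
v 0.071 -2.873 0.464
v 0.917 -2.529 1.969
v 3.603 -3.067 2.818
v 4.155 -3.413 2.973
v 2.917 -3.773 3.682
v 4.096 -2.996 3.267
v 3.747 -2.621 3.297
v 3.315 -2.507 3.047
v 3.051 -2.72 2.663
v 3.11 -3.137 2.369
v 3.459 -3.512 2.339
v 3.891 -3.626 2.589
f 2 1 4
f 2 4 3
f 4 1 5
f 4 5 3
f 5 1 6
f 5 6 3
f 6 1 7
f 6 7 3
f 7 1 8
f 7 8 3
f 8 1 9
f 8 9 3
f 9 1 10
f 9 10 3
f 10 1 11
f 10 11 3
f 11 1 12
f 11 12 3
f 12 1 13
f 12 13 3
f 13 1 14
f 13 14 3
f 14 1 15
f 14 15 3
f 15 1 16
f 15 16 3
f 16 1 17
f 16 17 3
f 17 1 2
f 17 2 3
f 19 21 18
f 22 19 18
f 18 21 20
f 20 22 18
f 19 25 21
f 23 19 22
f 23 25 19
f 21 25 20
f 24 22 20
f 20 25 24
f 24 23 22
f 25 23 24
f 27 26 30
f 27 30 28
f 28 30 31
f 28 31 29
f 30 26 32
f 30 32 31
f 31 32 33
f 31 33 29
f 32 26 34
f 32 34 33
f 33 34 35
f 33 35 29
f 34 26 36
f 34 36 35
f 35 36 37
f 35 37 29
f 36 26 38
f 36 38 37
f 37 38 39
f 37 39 29
f 38 26 40
f 38 40 39
f 39 40 41
f 39 41 29
f 40 26 42
f 40 42 41
f 41 42 43
f 41 43 29
f 42 26 44
f 42 44 43
f 43 44 45
f 43 45 29
f 44 26 46
f 44 46 45
f 45 46 47
f 45 47 29
f 46 26 48
f 46 48 47
f 47 48 49
f 47 49 29
f 48 26 50
f 48 50 49
f 49 50 51
f 49 51 29
f 50 26 52
f 50 52 51
f 51 52 53
f 51 53 29
f 52 26 54
f 52 54 53
f 53 54 55
f 53 55 29
f 54 26 27
f 54 27 55
f 55 27 28
f 55 28 29
f 57 59 56
f 60 57 56
f 56 59 58
f 58 60 56
f 57 63 59
f 61 57 60
f 61 63 57
f 59 63 58
f 62 60 58
f 58 63 62
f 62 61 60
f 63 61 62
f 65 64 67
f 65 67 66
f 67 64 68
f 67 68 66
f 68 64 69
f 68 69 66
f 69 64 70
f 69 70 66
f 70 64 71
f 70 71 66
f 71 64 72
f 71 72 66
f 72 64 73
f 72 73 66
f 73 64 65
f 73 65 66

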